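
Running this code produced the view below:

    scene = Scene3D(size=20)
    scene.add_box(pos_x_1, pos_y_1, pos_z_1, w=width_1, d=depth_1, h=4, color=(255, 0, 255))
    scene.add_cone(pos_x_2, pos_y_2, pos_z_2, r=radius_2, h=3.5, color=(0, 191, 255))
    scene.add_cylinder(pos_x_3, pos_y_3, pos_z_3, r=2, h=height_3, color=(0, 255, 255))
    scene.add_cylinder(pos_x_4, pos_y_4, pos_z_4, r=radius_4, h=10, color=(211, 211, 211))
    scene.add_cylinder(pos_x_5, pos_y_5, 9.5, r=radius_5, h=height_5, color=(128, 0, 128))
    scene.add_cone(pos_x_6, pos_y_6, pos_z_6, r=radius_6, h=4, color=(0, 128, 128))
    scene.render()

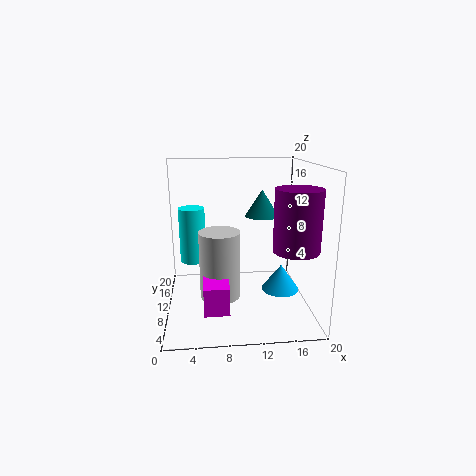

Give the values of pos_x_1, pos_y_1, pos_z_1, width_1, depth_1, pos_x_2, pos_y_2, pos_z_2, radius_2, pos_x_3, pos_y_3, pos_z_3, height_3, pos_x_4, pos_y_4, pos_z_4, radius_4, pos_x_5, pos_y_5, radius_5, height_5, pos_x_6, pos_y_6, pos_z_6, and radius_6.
pos_x_1 = 5
pos_y_1 = 5.5
pos_z_1 = 0.5
width_1 = 3.5
depth_1 = 6
pos_x_2 = 15.5
pos_y_2 = 7
pos_z_2 = 3.5
radius_2 = 2.5
pos_x_3 = 3.5
pos_y_3 = 16
pos_z_3 = 4.5
height_3 = 8.5
pos_x_4 = 7.5
pos_y_4 = 11.5
pos_z_4 = 0.5
radius_4 = 3
pos_x_5 = 17
pos_y_5 = 5.5
radius_5 = 3
height_5 = 8
pos_x_6 = 14
pos_y_6 = 14
pos_z_6 = 12
radius_6 = 2.5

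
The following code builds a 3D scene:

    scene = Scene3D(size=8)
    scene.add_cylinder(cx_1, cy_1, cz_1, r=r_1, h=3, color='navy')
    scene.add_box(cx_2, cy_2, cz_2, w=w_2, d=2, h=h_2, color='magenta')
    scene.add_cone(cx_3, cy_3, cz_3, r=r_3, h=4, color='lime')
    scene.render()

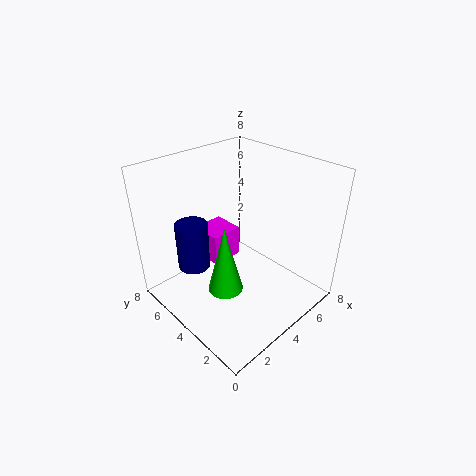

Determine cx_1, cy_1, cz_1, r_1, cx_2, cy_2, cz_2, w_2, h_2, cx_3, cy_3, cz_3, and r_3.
cx_1 = 3; cy_1 = 7; cz_1 = 1; r_1 = 1; cx_2 = 4; cy_2 = 6; cz_2 = 1; w_2 = 2; h_2 = 2; cx_3 = 3; cy_3 = 4; cz_3 = 1; r_3 = 1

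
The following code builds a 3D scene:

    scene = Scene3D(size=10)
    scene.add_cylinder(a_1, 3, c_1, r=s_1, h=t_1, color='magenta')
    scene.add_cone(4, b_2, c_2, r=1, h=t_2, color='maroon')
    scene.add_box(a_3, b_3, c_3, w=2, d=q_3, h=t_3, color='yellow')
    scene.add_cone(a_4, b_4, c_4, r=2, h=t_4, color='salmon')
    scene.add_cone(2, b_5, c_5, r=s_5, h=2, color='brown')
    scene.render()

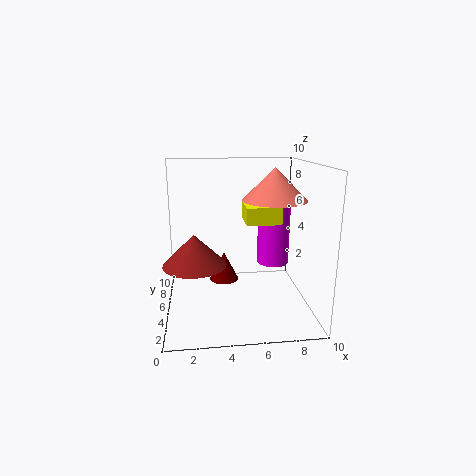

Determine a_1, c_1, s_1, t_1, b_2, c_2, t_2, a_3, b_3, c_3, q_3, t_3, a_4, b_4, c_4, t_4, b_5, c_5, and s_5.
a_1 = 7, c_1 = 4, s_1 = 1, t_1 = 4, b_2 = 5, c_2 = 2, t_2 = 2, a_3 = 5, b_3 = 1, c_3 = 7, q_3 = 2, t_3 = 1, a_4 = 7, b_4 = 3, c_4 = 8, t_4 = 2, b_5 = 3, c_5 = 4, s_5 = 2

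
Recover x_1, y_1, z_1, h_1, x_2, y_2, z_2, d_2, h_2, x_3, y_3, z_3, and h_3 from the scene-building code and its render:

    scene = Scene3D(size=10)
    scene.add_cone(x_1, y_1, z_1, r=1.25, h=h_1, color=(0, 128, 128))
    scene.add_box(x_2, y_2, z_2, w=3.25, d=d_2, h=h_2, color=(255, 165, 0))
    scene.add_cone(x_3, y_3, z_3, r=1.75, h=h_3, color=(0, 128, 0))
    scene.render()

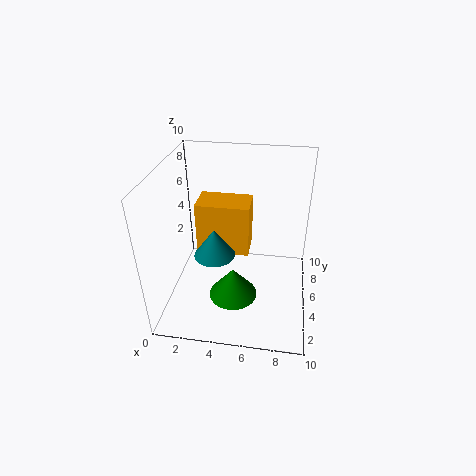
x_1 = 4
y_1 = 2.25
z_1 = 5.5
h_1 = 1.75
x_2 = 2.75
y_2 = 2.75
z_2 = 5.25
d_2 = 2
h_2 = 3.25
x_3 = 4.75
y_3 = 4.25
z_3 = 0.5
h_3 = 2.25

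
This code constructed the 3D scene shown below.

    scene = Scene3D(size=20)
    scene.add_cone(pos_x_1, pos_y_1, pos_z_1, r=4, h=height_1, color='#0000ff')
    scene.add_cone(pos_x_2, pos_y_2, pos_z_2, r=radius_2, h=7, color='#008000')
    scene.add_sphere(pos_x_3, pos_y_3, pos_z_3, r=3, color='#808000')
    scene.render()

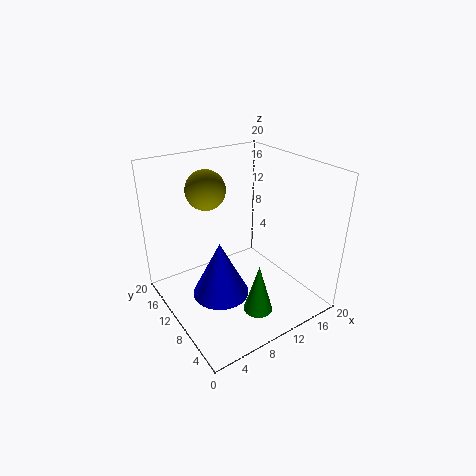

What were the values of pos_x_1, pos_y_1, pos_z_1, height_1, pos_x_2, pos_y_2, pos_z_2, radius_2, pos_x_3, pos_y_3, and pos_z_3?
pos_x_1 = 7
pos_y_1 = 10
pos_z_1 = 2
height_1 = 8
pos_x_2 = 10
pos_y_2 = 5
pos_z_2 = 1
radius_2 = 2
pos_x_3 = 9
pos_y_3 = 17
pos_z_3 = 15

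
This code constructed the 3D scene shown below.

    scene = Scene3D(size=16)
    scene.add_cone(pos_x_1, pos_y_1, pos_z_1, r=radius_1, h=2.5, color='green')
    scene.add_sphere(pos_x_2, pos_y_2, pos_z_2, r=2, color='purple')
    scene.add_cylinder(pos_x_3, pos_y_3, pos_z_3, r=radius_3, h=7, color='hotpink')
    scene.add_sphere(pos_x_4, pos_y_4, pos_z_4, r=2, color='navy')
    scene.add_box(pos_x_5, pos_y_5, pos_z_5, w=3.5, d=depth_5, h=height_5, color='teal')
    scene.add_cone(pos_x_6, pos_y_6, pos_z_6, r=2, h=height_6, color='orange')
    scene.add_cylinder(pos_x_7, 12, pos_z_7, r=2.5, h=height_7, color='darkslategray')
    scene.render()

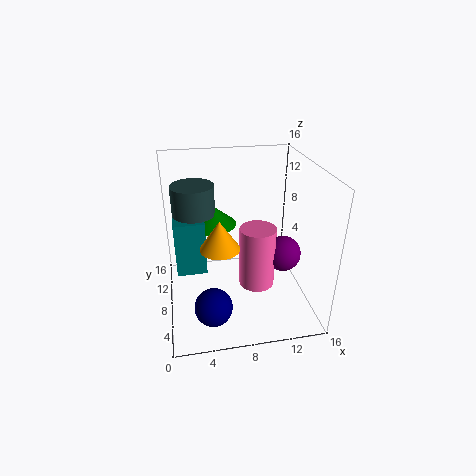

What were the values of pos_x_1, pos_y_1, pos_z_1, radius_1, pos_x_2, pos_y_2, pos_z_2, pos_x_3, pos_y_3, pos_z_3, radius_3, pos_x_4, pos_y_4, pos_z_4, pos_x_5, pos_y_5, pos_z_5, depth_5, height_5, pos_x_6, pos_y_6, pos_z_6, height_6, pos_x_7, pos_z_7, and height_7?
pos_x_1 = 5.5
pos_y_1 = 12
pos_z_1 = 8
radius_1 = 3
pos_x_2 = 13
pos_y_2 = 7
pos_z_2 = 6
pos_x_3 = 10
pos_y_3 = 7
pos_z_3 = 2.5
radius_3 = 2
pos_x_4 = 4.5
pos_y_4 = 3.5
pos_z_4 = 2.5
pos_x_5 = 1
pos_y_5 = 9
pos_z_5 = 3
depth_5 = 5
height_5 = 6.5
pos_x_6 = 5.5
pos_y_6 = 4.5
pos_z_6 = 9
height_6 = 3
pos_x_7 = 3.5
pos_z_7 = 9.5
height_7 = 3.5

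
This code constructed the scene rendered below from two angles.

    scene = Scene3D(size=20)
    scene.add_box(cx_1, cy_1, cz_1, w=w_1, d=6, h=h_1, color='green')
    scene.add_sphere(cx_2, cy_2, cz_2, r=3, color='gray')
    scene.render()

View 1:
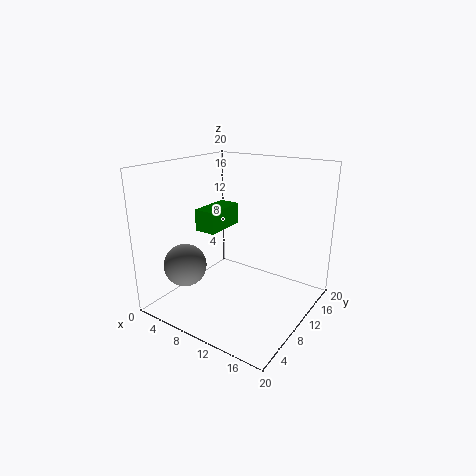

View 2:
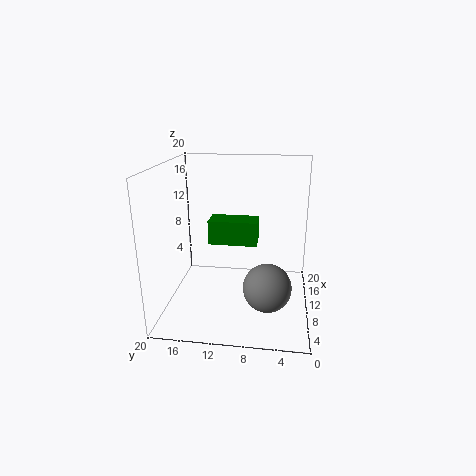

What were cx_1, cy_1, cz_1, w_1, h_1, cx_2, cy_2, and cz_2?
cx_1 = 5; cy_1 = 7; cz_1 = 11; w_1 = 3; h_1 = 3; cx_2 = 4; cy_2 = 5.5; cz_2 = 6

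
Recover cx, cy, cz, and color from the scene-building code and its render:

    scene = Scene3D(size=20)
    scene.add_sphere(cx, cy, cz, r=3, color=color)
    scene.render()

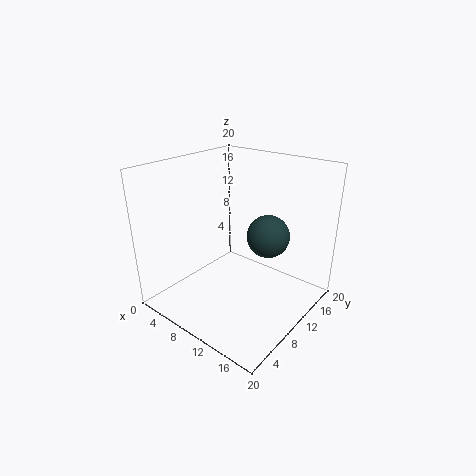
cx = 13, cy = 13, cz = 10, color = 'darkslategray'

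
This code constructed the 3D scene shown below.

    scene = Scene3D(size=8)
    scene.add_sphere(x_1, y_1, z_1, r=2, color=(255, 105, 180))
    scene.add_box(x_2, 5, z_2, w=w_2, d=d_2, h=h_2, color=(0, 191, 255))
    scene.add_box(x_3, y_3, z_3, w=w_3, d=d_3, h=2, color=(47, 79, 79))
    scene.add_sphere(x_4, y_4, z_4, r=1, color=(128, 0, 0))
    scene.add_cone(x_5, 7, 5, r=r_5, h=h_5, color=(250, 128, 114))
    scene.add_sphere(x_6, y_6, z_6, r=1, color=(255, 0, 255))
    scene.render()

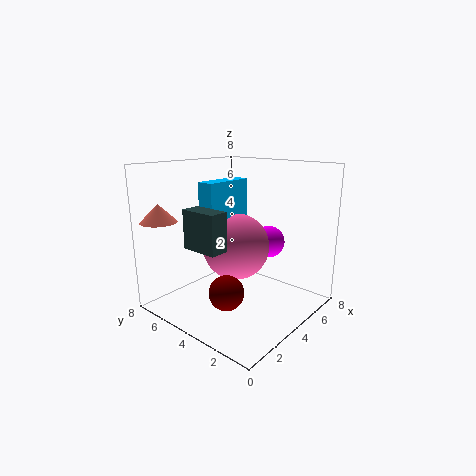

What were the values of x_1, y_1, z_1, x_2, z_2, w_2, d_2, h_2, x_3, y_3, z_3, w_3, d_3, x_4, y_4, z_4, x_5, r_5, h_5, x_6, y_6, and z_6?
x_1 = 5, y_1 = 5, z_1 = 3, x_2 = 3, z_2 = 4, w_2 = 3, d_2 = 1, h_2 = 3, x_3 = 1, y_3 = 3, z_3 = 4, w_3 = 1, d_3 = 2, x_4 = 3, y_4 = 4, z_4 = 1, x_5 = 1, r_5 = 1, h_5 = 1, x_6 = 7, y_6 = 4, z_6 = 3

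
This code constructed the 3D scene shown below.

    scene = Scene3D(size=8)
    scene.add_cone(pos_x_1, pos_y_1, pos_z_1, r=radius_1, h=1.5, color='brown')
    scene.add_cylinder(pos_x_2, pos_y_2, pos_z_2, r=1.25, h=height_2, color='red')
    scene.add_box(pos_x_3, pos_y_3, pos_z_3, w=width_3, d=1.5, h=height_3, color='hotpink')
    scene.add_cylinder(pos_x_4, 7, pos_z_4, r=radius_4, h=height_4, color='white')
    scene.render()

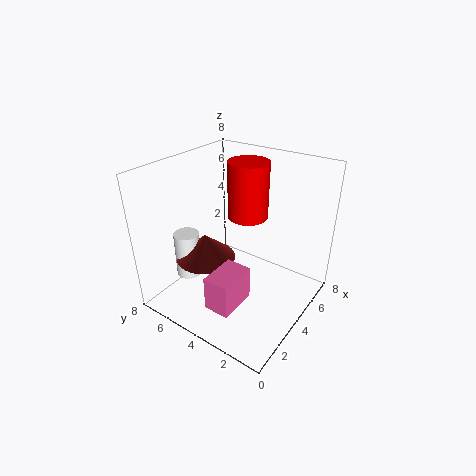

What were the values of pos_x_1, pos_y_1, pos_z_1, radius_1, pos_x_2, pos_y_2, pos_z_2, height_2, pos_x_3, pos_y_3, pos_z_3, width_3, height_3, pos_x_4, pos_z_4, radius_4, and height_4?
pos_x_1 = 3.5
pos_y_1 = 6
pos_z_1 = 2.25
radius_1 = 1.75
pos_x_2 = 6.5
pos_y_2 = 5
pos_z_2 = 4
height_2 = 3.5
pos_x_3 = 1.5
pos_y_3 = 3
pos_z_3 = 0.5
width_3 = 2.25
height_3 = 2
pos_x_4 = 3
pos_z_4 = 1
radius_4 = 0.75
height_4 = 2.75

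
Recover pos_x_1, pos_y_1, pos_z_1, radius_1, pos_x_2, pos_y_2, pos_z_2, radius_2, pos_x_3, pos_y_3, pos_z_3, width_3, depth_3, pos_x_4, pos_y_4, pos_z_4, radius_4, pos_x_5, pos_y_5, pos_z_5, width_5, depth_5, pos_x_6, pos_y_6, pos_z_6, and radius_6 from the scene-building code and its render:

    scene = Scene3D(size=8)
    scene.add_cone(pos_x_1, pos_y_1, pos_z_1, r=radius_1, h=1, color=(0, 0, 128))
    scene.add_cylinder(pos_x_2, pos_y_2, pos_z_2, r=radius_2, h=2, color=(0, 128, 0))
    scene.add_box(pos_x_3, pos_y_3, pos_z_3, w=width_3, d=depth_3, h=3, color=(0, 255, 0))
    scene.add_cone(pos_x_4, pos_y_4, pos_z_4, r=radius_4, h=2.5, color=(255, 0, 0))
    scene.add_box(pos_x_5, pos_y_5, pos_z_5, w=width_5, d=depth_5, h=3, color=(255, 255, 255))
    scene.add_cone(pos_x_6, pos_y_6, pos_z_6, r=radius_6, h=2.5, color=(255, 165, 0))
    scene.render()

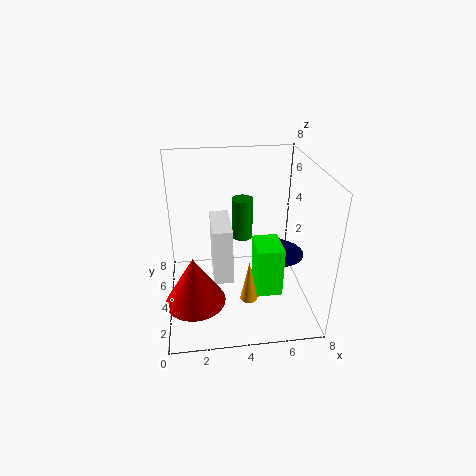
pos_x_1 = 6.5, pos_y_1 = 4.5, pos_z_1 = 2.5, radius_1 = 1.5, pos_x_2 = 4, pos_y_2 = 2.5, pos_z_2 = 5, radius_2 = 0.5, pos_x_3 = 5, pos_y_3 = 3, pos_z_3 = 0.5, width_3 = 1.5, depth_3 = 2, pos_x_4 = 1.5, pos_y_4 = 1.5, pos_z_4 = 2, radius_4 = 1.5, pos_x_5 = 2.5, pos_y_5 = 2, pos_z_5 = 2.5, width_5 = 1, depth_5 = 2.5, pos_x_6 = 4.5, pos_y_6 = 3, pos_z_6 = 0.5, radius_6 = 0.5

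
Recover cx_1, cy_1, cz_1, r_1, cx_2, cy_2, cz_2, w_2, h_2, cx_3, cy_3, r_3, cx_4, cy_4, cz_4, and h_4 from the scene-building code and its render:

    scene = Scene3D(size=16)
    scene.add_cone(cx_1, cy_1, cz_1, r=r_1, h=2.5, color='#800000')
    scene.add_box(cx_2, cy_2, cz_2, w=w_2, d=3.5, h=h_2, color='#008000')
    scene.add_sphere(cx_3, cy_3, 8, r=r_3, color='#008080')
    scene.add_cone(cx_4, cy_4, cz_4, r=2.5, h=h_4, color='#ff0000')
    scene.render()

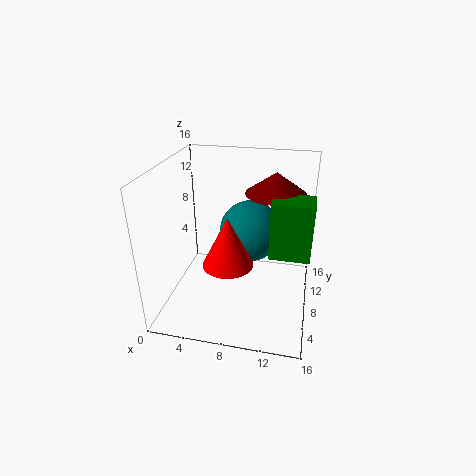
cx_1 = 11.5; cy_1 = 12; cz_1 = 12; r_1 = 3.5; cx_2 = 11.5; cy_2 = 7.5; cz_2 = 6; w_2 = 4.5; h_2 = 6.5; cx_3 = 9; cy_3 = 10; r_3 = 3.5; cx_4 = 8; cy_4 = 3.5; cz_4 = 7.5; h_4 = 5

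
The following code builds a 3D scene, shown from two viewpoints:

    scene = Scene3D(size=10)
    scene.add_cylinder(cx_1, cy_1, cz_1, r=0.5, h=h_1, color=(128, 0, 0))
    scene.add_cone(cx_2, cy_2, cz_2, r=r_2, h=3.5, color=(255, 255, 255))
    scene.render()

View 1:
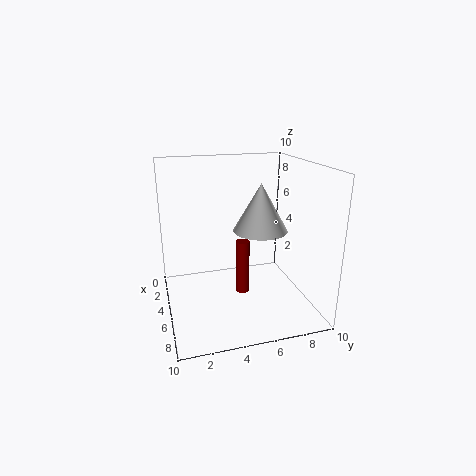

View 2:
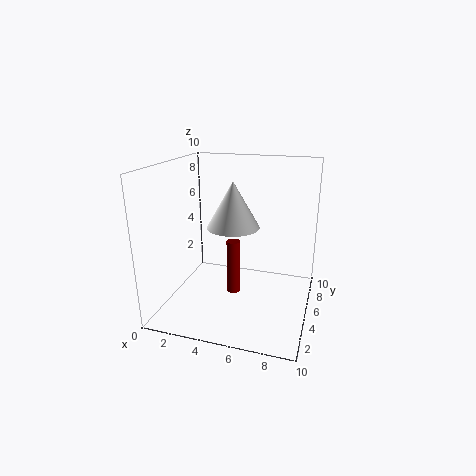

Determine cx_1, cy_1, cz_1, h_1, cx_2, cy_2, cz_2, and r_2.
cx_1 = 4.5; cy_1 = 5.5; cz_1 = 0.5; h_1 = 4; cx_2 = 4; cy_2 = 7; cz_2 = 5; r_2 = 2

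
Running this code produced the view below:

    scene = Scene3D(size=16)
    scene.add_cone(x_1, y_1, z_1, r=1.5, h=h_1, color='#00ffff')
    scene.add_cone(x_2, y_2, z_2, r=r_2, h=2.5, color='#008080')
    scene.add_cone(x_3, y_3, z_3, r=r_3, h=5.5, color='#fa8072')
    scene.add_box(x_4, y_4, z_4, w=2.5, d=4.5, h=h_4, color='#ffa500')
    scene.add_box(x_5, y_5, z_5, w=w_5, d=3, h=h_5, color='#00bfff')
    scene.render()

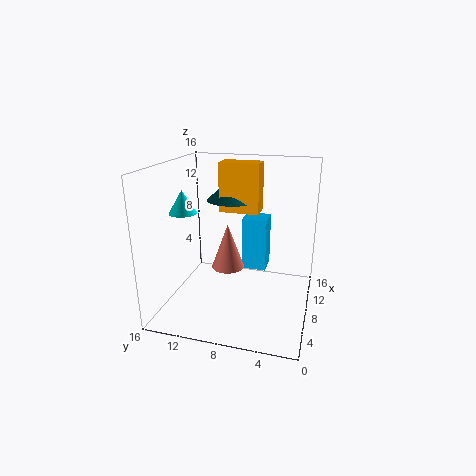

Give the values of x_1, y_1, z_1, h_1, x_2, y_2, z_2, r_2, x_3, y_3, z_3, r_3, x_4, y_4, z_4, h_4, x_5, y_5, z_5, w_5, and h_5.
x_1 = 6
y_1 = 13.5
z_1 = 11
h_1 = 2.5
x_2 = 11
y_2 = 9.5
z_2 = 11.5
r_2 = 3
x_3 = 10.5
y_3 = 10
z_3 = 3
r_3 = 2
x_4 = 9
y_4 = 6
z_4 = 10.5
h_4 = 5.5
x_5 = 11.5
y_5 = 5.5
z_5 = 2.5
w_5 = 3
h_5 = 6.5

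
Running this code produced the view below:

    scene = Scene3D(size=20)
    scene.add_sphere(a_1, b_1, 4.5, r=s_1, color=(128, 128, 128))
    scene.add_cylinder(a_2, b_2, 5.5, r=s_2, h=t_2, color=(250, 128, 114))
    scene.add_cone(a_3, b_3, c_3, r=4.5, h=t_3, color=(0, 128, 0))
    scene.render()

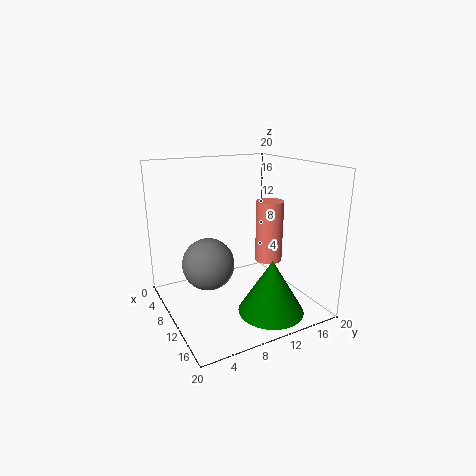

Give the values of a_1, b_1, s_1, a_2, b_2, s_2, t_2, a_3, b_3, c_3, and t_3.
a_1 = 5, b_1 = 7.5, s_1 = 4, a_2 = 9.5, b_2 = 15.5, s_2 = 2, t_2 = 9, a_3 = 15, b_3 = 12.5, c_3 = 0.5, t_3 = 7.5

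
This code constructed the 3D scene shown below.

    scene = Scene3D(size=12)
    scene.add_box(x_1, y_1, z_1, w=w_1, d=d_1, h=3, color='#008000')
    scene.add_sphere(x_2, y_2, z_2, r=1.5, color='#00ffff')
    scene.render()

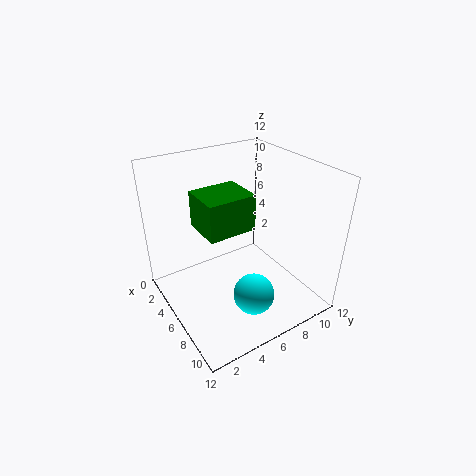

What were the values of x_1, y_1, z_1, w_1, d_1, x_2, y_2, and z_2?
x_1 = 3.5, y_1 = 3, z_1 = 7, w_1 = 3.5, d_1 = 4, x_2 = 10.5, y_2 = 4.5, z_2 = 4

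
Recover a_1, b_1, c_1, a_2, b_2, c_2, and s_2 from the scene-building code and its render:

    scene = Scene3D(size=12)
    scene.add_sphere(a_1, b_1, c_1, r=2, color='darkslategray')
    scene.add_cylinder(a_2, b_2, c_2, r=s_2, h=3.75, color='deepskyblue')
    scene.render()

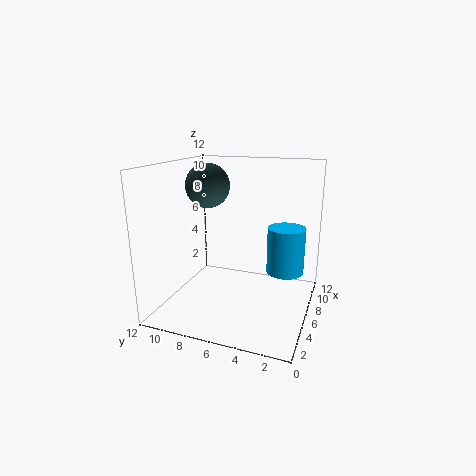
a_1 = 8.25; b_1 = 9.75; c_1 = 9.75; a_2 = 6.25; b_2 = 2; c_2 = 3.5; s_2 = 1.5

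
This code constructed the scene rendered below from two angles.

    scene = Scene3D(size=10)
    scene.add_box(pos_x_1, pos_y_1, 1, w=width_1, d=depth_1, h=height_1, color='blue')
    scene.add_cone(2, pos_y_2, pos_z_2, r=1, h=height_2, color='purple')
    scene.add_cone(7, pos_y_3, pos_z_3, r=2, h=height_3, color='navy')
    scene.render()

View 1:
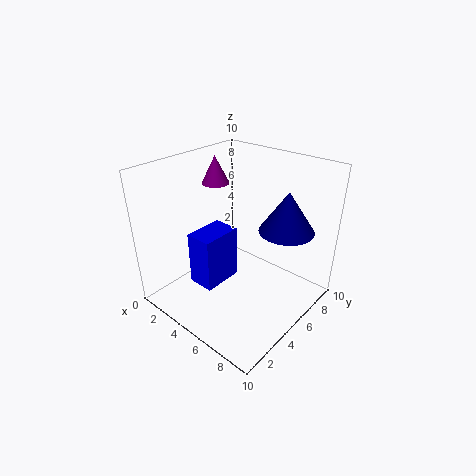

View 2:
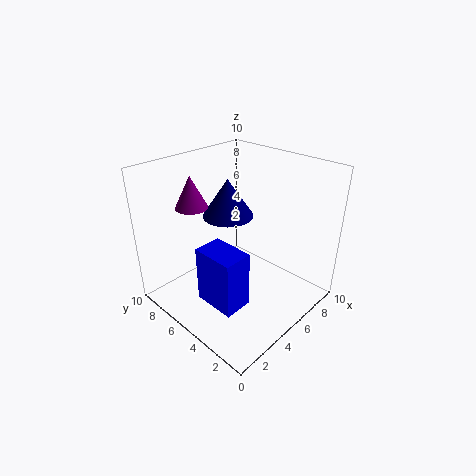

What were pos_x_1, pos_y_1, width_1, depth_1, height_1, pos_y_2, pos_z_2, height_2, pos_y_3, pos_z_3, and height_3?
pos_x_1 = 2; pos_y_1 = 3; width_1 = 2; depth_1 = 3; height_1 = 4; pos_y_2 = 6; pos_z_2 = 8; height_2 = 2; pos_y_3 = 8; pos_z_3 = 5; height_3 = 3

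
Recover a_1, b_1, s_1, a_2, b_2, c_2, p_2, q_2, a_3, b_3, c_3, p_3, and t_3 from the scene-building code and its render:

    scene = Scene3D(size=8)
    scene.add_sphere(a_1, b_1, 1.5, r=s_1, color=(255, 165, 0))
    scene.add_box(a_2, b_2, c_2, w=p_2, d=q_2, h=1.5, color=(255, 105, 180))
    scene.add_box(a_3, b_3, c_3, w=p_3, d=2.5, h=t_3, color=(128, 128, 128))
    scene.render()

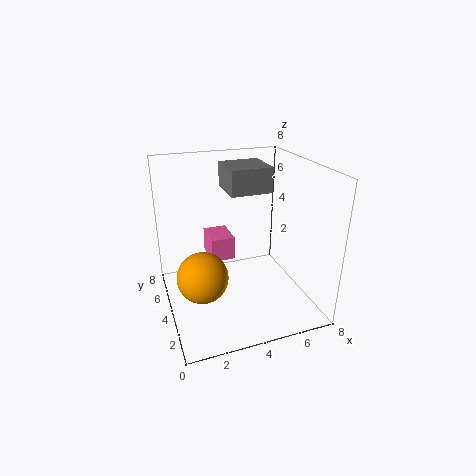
a_1 = 2, b_1 = 4.5, s_1 = 1.5, a_2 = 3, b_2 = 6, c_2 = 1.5, p_2 = 1.5, q_2 = 2, a_3 = 4, b_3 = 5, c_3 = 6, p_3 = 2.5, t_3 = 1.5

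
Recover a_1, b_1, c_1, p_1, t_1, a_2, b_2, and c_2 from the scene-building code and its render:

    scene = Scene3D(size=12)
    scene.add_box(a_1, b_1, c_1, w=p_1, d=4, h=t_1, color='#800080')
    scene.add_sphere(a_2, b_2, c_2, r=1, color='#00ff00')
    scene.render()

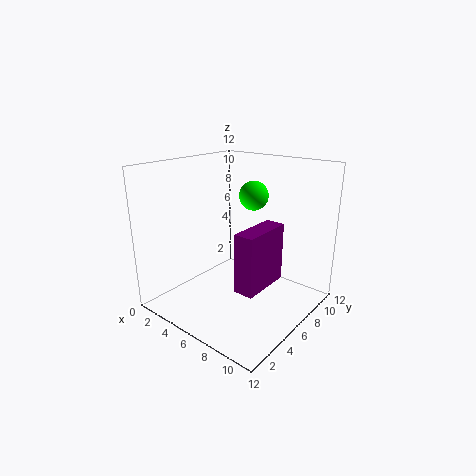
a_1 = 8.5, b_1 = 2.5, c_1 = 3.5, p_1 = 1.5, t_1 = 4.5, a_2 = 9, b_2 = 4, c_2 = 10.5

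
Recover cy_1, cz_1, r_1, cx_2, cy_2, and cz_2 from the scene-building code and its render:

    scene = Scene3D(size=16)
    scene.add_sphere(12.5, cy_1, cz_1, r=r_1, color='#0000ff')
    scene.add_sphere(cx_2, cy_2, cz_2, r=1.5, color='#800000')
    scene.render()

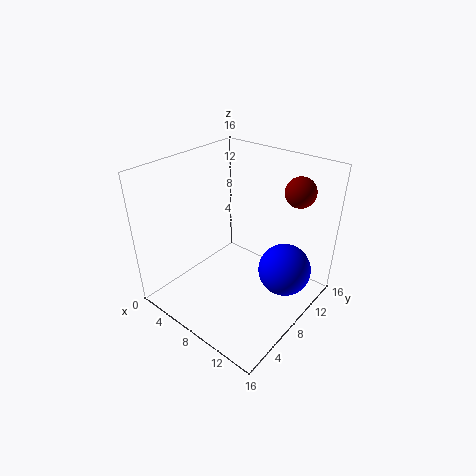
cy_1 = 11; cz_1 = 4; r_1 = 3; cx_2 = 14; cy_2 = 10; cz_2 = 14.5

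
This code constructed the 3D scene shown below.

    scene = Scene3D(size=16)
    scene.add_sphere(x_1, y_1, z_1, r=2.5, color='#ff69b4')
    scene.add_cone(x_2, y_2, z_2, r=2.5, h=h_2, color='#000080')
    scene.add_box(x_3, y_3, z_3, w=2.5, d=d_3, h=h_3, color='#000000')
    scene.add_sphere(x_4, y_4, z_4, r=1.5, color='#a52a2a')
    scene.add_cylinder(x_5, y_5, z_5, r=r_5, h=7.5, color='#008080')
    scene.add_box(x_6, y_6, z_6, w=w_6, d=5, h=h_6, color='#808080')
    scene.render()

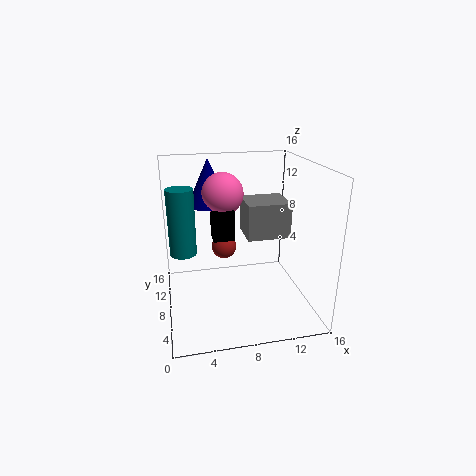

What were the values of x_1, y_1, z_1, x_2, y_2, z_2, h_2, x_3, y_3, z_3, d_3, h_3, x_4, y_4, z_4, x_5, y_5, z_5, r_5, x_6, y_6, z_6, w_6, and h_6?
x_1 = 7
y_1 = 12
z_1 = 12
x_2 = 5.5
y_2 = 13
z_2 = 10.5
h_2 = 5.5
x_3 = 5.5
y_3 = 9.5
z_3 = 7
d_3 = 2.5
h_3 = 3.5
x_4 = 7
y_4 = 11.5
z_4 = 5.5
x_5 = 2
y_5 = 9.5
z_5 = 6
r_5 = 1.5
x_6 = 10
y_6 = 11
z_6 = 6
w_6 = 5.5
h_6 = 4.5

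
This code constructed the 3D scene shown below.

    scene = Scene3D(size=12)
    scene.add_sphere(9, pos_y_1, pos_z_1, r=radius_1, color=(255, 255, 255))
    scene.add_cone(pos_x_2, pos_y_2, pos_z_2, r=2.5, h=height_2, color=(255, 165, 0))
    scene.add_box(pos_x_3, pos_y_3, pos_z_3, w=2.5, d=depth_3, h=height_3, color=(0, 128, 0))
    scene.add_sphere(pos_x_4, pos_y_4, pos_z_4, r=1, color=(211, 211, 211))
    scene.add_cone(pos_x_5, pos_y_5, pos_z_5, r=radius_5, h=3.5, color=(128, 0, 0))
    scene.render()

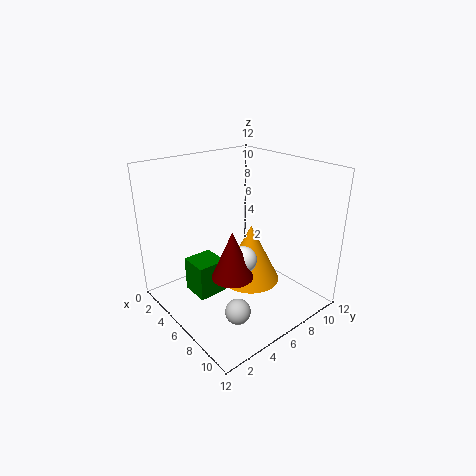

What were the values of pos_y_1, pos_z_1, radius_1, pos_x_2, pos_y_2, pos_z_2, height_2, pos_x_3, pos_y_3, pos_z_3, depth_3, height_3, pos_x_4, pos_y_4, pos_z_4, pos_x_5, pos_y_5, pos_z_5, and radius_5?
pos_y_1 = 4, pos_z_1 = 6, radius_1 = 1, pos_x_2 = 6.5, pos_y_2 = 7, pos_z_2 = 2, height_2 = 5, pos_x_3 = 3, pos_y_3 = 2.5, pos_z_3 = 1, depth_3 = 2.5, height_3 = 3, pos_x_4 = 9, pos_y_4 = 3.5, pos_z_4 = 1.5, pos_x_5 = 9, pos_y_5 = 3, pos_z_5 = 5, radius_5 = 1.5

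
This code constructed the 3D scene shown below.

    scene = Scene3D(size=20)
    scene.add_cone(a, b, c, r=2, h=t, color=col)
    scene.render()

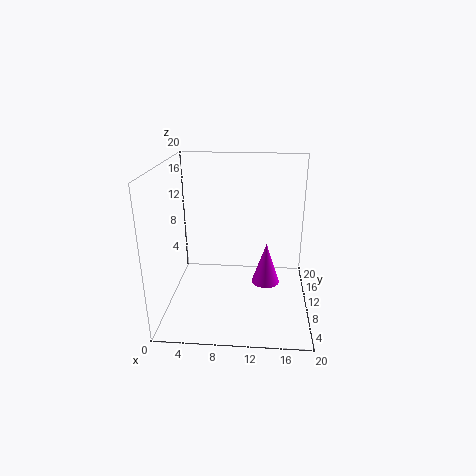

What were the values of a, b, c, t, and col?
a = 14, b = 10.5, c = 3, t = 6, col = 'magenta'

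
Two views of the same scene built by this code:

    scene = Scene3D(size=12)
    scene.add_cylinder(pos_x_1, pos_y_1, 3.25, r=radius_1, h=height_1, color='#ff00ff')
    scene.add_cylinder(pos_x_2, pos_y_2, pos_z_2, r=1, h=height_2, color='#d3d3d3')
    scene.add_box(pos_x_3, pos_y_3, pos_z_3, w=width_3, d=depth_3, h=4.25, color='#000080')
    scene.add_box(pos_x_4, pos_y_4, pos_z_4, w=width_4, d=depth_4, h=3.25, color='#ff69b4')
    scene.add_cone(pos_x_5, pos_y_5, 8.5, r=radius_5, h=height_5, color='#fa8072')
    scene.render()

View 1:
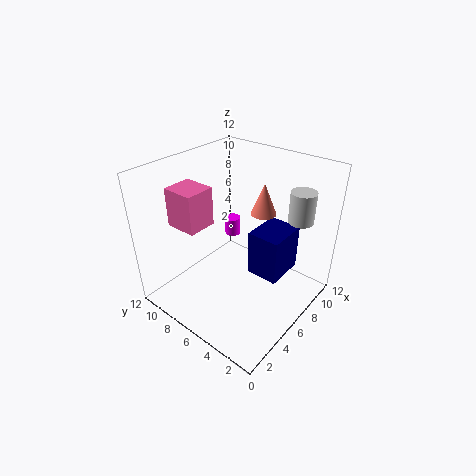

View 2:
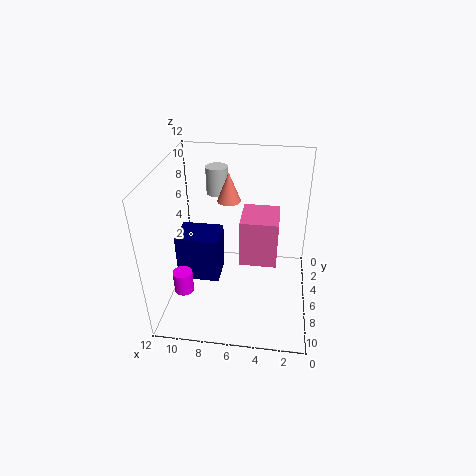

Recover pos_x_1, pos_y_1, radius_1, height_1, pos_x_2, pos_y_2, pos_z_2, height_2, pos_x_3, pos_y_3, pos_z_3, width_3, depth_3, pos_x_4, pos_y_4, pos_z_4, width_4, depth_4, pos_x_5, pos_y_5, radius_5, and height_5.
pos_x_1 = 9.75, pos_y_1 = 9.75, radius_1 = 0.75, height_1 = 1.75, pos_x_2 = 8.5, pos_y_2 = 1.75, pos_z_2 = 8, height_2 = 2.5, pos_x_3 = 7.75, pos_y_3 = 3.25, pos_z_3 = 1.25, width_3 = 3.75, depth_3 = 3, pos_x_4 = 2.75, pos_y_4 = 8, pos_z_4 = 7, width_4 = 2.5, depth_4 = 2.75, pos_x_5 = 7, pos_y_5 = 4.25, radius_5 = 1, height_5 = 2.5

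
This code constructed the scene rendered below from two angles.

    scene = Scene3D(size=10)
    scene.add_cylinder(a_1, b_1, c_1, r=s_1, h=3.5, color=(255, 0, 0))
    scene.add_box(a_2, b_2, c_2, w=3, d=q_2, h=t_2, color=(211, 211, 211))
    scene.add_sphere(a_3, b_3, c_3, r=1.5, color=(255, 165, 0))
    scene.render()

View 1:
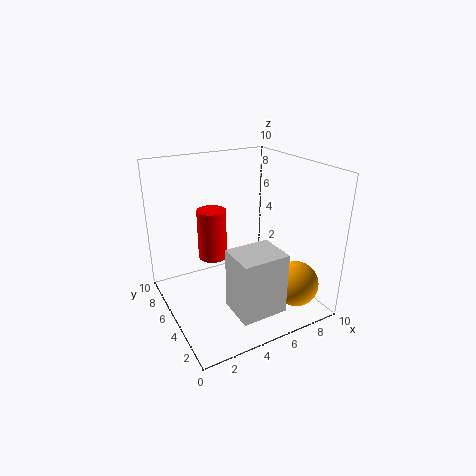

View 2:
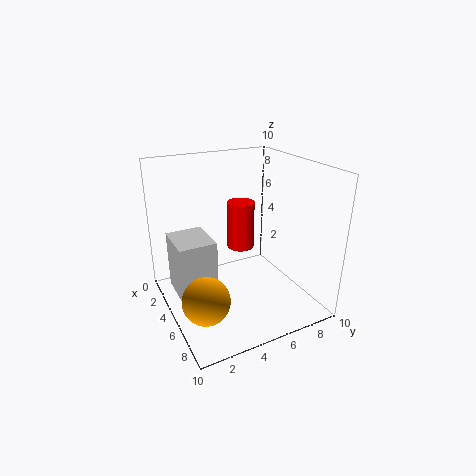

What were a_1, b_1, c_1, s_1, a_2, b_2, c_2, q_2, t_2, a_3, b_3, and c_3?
a_1 = 3.5
b_1 = 6
c_1 = 3.5
s_1 = 1
a_2 = 3
b_2 = 0.5
c_2 = 1.5
q_2 = 2.5
t_2 = 4
a_3 = 7.5
b_3 = 1.5
c_3 = 2.5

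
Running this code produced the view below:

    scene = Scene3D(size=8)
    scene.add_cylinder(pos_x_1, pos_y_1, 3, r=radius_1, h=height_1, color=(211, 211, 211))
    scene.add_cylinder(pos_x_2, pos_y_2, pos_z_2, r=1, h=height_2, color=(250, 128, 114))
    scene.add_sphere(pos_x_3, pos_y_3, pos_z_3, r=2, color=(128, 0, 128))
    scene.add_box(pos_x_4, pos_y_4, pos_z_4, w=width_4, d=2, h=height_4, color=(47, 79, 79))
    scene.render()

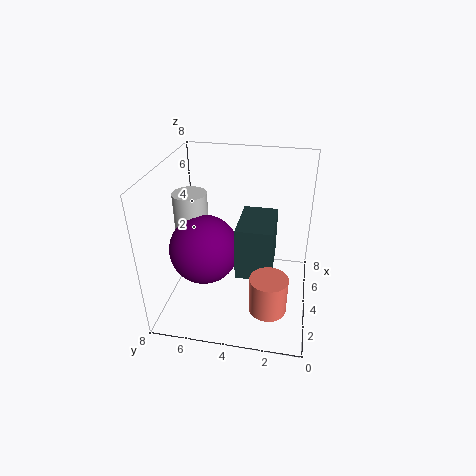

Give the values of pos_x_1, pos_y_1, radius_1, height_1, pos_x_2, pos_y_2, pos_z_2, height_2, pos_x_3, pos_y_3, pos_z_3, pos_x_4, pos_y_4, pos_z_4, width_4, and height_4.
pos_x_1 = 5; pos_y_1 = 7; radius_1 = 1; height_1 = 3; pos_x_2 = 2; pos_y_2 = 2; pos_z_2 = 1; height_2 = 2; pos_x_3 = 4; pos_y_3 = 6; pos_z_3 = 3; pos_x_4 = 3; pos_y_4 = 2; pos_z_4 = 2; width_4 = 3; height_4 = 3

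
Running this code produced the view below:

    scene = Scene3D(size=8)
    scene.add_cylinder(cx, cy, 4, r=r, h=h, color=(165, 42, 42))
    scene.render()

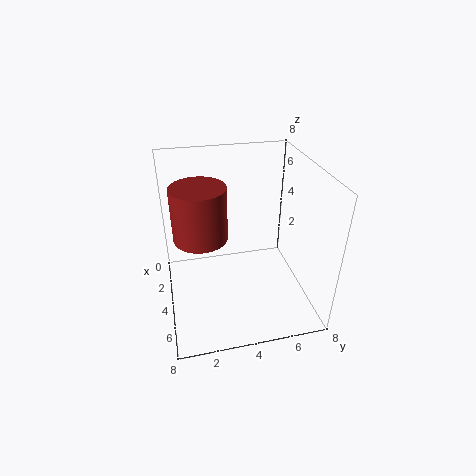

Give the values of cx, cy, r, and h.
cx = 3.5; cy = 2; r = 1.5; h = 3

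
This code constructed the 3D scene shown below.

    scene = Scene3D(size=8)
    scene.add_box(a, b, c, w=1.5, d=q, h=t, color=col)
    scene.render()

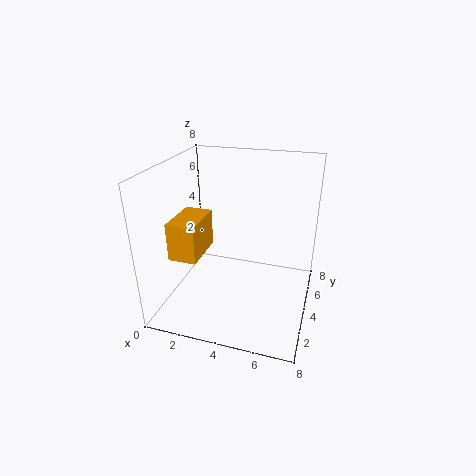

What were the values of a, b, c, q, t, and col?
a = 1, b = 1.5, c = 3.5, q = 2.5, t = 2, col = 'orange'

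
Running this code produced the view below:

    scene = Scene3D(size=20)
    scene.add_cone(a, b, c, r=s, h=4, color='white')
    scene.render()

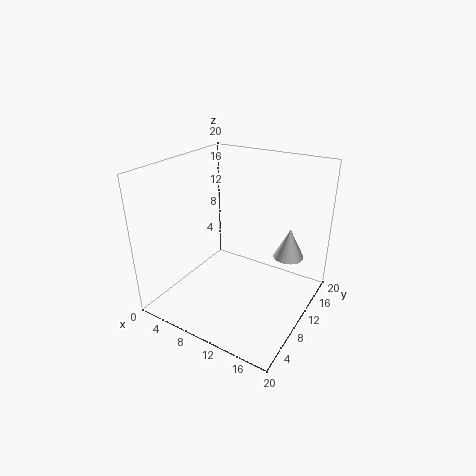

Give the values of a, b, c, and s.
a = 17
b = 11.5
c = 8.5
s = 2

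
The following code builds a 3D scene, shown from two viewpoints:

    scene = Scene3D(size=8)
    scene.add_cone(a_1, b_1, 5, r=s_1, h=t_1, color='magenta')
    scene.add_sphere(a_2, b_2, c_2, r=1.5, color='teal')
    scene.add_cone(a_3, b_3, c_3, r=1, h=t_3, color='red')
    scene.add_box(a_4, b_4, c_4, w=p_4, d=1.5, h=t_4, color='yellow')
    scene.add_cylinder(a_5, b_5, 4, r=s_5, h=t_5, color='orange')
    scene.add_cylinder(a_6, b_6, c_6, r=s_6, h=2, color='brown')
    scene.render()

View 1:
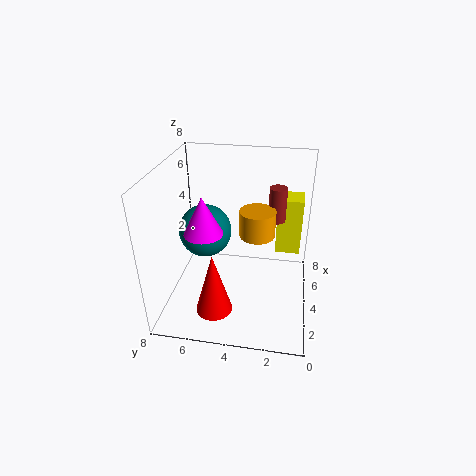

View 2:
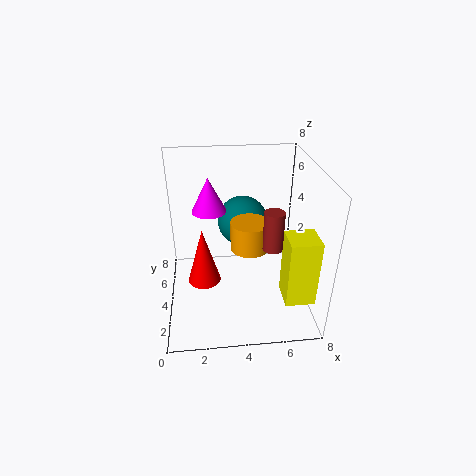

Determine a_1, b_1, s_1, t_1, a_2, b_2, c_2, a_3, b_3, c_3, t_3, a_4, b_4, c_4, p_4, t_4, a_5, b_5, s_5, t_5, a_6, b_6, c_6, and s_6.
a_1 = 2.5
b_1 = 5.5
s_1 = 1
t_1 = 2
a_2 = 4.5
b_2 = 6
c_2 = 4
a_3 = 2
b_3 = 5
c_3 = 0.5
t_3 = 3.5
a_4 = 6
b_4 = 0.5
c_4 = 2
p_4 = 1.5
t_4 = 3.5
a_5 = 4.5
b_5 = 3
s_5 = 1
t_5 = 1.5
a_6 = 5.5
b_6 = 2
c_6 = 4.5
s_6 = 0.5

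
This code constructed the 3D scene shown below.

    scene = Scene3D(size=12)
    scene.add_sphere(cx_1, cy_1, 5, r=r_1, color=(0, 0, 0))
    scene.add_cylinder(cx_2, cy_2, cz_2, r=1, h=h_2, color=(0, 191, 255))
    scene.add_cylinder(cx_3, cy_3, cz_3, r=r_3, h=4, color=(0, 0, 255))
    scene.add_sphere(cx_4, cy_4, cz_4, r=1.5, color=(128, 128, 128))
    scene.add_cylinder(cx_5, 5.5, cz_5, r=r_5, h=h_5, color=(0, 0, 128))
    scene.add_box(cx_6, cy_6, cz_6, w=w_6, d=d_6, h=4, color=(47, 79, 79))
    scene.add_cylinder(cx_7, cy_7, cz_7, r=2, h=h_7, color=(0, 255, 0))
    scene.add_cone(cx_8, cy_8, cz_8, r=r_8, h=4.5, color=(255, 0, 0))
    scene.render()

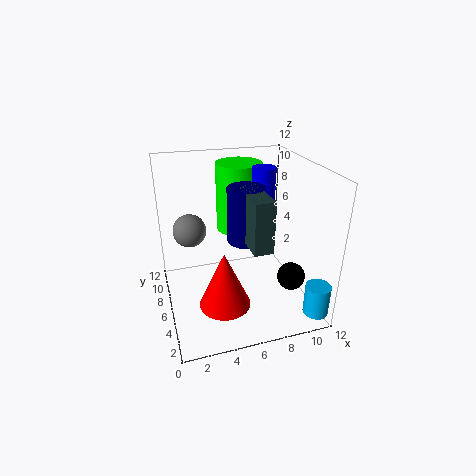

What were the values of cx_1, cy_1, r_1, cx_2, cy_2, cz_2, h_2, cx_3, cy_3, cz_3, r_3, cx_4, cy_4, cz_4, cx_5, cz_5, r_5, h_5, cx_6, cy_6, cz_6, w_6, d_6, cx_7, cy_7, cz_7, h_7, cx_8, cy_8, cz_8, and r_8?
cx_1 = 8.5, cy_1 = 1, r_1 = 1, cx_2 = 11, cy_2 = 1, cz_2 = 1, h_2 = 2.5, cx_3 = 8.5, cy_3 = 7, cz_3 = 7.5, r_3 = 1, cx_4 = 2.5, cy_4 = 9.5, cz_4 = 5.5, cx_5 = 6.5, cz_5 = 6, r_5 = 1.5, h_5 = 4.5, cx_6 = 6, cy_6 = 2, cz_6 = 6.5, w_6 = 1.5, d_6 = 4, cx_7 = 7, cy_7 = 9, cz_7 = 5.5, h_7 = 6, cx_8 = 4, cy_8 = 3, cz_8 = 2, r_8 = 2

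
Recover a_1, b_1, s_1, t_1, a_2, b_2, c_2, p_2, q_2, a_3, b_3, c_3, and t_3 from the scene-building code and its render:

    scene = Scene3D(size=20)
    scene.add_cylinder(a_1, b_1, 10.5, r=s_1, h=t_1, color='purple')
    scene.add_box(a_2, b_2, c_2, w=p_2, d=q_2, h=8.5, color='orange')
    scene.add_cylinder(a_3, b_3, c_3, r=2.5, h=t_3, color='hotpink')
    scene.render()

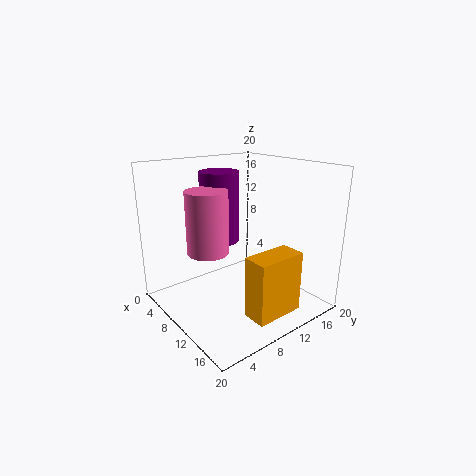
a_1 = 10, b_1 = 7, s_1 = 2.5, t_1 = 9, a_2 = 14, b_2 = 8, c_2 = 0.5, p_2 = 3.5, q_2 = 7, a_3 = 12.5, b_3 = 3.5, c_3 = 10.5, t_3 = 7.5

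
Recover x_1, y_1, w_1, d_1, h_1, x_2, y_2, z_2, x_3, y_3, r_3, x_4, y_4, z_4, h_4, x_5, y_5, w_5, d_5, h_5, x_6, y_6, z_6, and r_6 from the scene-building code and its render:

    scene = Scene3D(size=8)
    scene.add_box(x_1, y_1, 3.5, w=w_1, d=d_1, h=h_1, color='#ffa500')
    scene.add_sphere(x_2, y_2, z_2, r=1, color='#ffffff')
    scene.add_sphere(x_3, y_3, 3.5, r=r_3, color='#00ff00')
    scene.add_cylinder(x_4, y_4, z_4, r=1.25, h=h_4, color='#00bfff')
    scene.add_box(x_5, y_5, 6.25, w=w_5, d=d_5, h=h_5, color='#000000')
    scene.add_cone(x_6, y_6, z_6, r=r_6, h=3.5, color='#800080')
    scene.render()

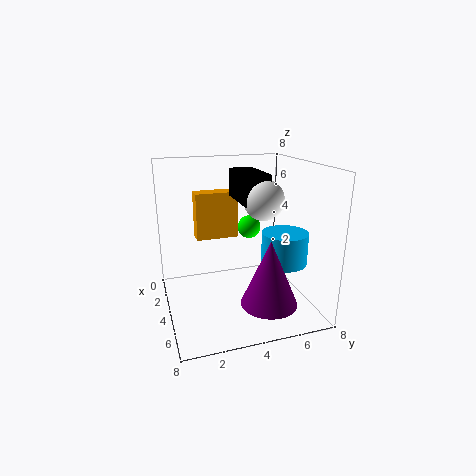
x_1 = 1.5; y_1 = 2; w_1 = 1; d_1 = 2.5; h_1 = 2.75; x_2 = 5.75; y_2 = 4.75; z_2 = 6.5; x_3 = 1; y_3 = 5.75; r_3 = 0.75; x_4 = 5.25; y_4 = 6.25; z_4 = 2.75; h_4 = 1.75; x_5 = 3.25; y_5 = 3.75; w_5 = 2.75; d_5 = 1.25; h_5 = 1.5; x_6 = 6.25; y_6 = 5; z_6 = 1; r_6 = 1.5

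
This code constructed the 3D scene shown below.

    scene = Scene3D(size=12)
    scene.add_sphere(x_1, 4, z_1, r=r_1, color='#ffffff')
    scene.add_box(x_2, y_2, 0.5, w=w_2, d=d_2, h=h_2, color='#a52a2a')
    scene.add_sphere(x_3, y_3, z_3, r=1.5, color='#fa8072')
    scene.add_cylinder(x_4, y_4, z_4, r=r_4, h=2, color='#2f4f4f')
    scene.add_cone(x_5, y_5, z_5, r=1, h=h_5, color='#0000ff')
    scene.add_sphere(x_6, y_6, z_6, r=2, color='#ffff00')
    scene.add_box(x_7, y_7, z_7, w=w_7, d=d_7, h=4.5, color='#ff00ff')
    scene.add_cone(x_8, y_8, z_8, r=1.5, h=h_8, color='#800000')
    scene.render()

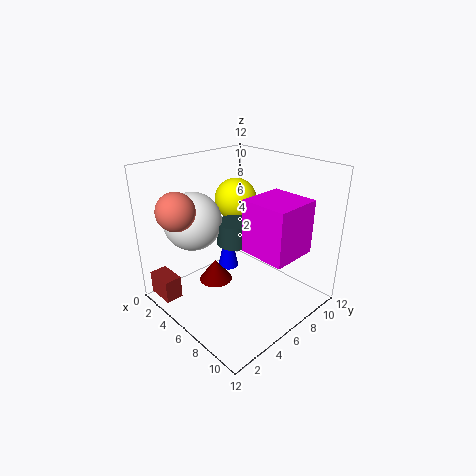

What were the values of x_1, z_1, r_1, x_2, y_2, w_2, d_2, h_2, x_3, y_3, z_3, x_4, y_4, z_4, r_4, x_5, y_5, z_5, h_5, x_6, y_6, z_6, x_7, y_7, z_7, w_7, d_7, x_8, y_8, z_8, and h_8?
x_1 = 2.5, z_1 = 7, r_1 = 2.5, x_2 = 0.5, y_2 = 0.5, w_2 = 2.5, d_2 = 1.5, h_2 = 2, x_3 = 4, y_3 = 1.5, z_3 = 9, x_4 = 5, y_4 = 6.5, z_4 = 5, r_4 = 1.5, x_5 = 2.5, y_5 = 8, z_5 = 1, h_5 = 4.5, x_6 = 2, y_6 = 9.5, z_6 = 7.5, x_7 = 6.5, y_7 = 6, z_7 = 5, w_7 = 4, d_7 = 4, x_8 = 3.5, y_8 = 5.5, z_8 = 1, h_8 = 2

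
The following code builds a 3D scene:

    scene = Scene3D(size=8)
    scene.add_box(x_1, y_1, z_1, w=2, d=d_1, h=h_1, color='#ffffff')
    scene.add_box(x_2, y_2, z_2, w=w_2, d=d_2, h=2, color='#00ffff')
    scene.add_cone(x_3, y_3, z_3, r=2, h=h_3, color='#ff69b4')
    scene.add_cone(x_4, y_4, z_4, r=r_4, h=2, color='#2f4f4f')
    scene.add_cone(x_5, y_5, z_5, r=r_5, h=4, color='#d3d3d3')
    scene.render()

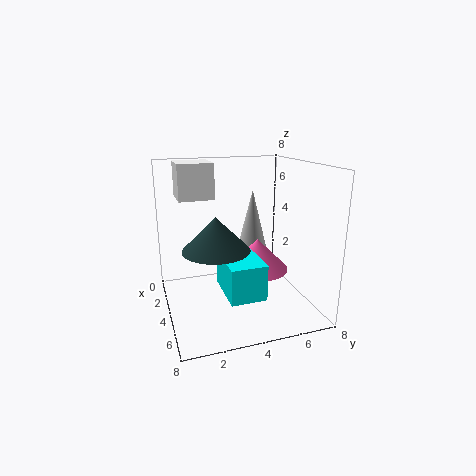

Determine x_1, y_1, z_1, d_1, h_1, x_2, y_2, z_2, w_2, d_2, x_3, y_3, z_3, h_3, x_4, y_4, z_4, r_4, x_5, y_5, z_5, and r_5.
x_1 = 1; y_1 = 1; z_1 = 6; d_1 = 2; h_1 = 2; x_2 = 3; y_2 = 3; z_2 = 1; w_2 = 3; d_2 = 2; x_3 = 2; y_3 = 6; z_3 = 1; h_3 = 2; x_4 = 3; y_4 = 3; z_4 = 3; r_4 = 2; x_5 = 1; y_5 = 6; z_5 = 2; r_5 = 1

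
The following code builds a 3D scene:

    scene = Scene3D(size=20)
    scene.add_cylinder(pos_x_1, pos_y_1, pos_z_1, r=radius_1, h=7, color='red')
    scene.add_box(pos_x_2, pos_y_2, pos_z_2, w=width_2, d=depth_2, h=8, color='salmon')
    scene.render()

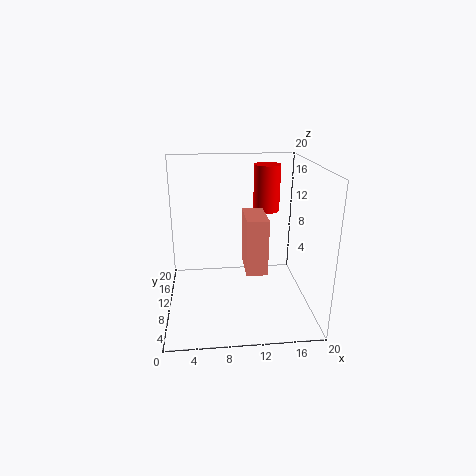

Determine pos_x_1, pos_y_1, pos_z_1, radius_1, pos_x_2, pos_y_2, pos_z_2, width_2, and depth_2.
pos_x_1 = 15; pos_y_1 = 16; pos_z_1 = 12; radius_1 = 2; pos_x_2 = 11; pos_y_2 = 8; pos_z_2 = 5; width_2 = 3; depth_2 = 6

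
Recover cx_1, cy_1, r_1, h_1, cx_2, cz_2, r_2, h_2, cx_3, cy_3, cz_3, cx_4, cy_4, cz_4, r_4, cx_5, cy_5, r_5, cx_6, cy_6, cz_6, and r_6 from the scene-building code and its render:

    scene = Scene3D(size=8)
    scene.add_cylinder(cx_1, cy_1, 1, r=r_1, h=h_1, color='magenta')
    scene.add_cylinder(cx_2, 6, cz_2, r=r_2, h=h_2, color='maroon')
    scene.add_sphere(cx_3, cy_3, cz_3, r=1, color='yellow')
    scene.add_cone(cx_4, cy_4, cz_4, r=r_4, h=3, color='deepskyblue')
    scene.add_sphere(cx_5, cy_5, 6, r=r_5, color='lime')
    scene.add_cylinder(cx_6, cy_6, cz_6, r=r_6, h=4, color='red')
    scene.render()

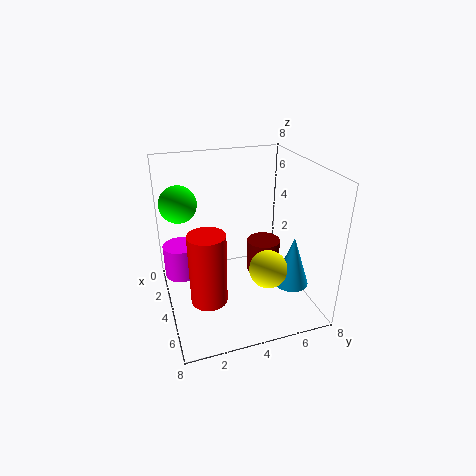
cx_1 = 2, cy_1 = 1, r_1 = 1, h_1 = 2, cx_2 = 3, cz_2 = 1, r_2 = 1, h_2 = 2, cx_3 = 6, cy_3 = 5, cz_3 = 3, cx_4 = 5, cy_4 = 7, cz_4 = 1, r_4 = 1, cx_5 = 3, cy_5 = 1, r_5 = 1, cx_6 = 5, cy_6 = 2, cz_6 = 1, r_6 = 1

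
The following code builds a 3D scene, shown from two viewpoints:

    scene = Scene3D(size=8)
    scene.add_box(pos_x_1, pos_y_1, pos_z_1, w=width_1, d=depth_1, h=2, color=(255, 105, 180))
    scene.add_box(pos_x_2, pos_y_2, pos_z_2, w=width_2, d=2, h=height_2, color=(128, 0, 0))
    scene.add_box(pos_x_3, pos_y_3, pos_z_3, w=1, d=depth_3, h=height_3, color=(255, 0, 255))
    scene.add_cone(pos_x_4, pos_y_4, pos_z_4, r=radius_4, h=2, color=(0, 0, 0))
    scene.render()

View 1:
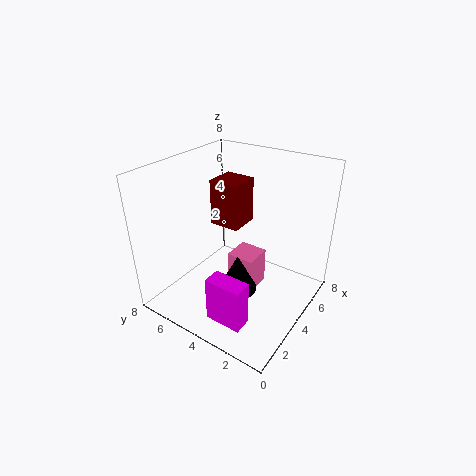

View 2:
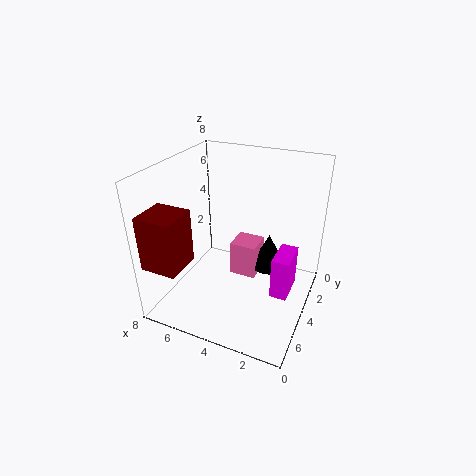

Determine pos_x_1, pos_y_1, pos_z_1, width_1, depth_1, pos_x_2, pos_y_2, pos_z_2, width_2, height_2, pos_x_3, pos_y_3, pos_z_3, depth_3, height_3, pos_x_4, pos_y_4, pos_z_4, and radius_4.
pos_x_1 = 3, pos_y_1 = 2.5, pos_z_1 = 1.5, width_1 = 1.5, depth_1 = 1.5, pos_x_2 = 6, pos_y_2 = 5.5, pos_z_2 = 3, width_2 = 2, height_2 = 3, pos_x_3 = 1, pos_y_3 = 2, pos_z_3 = 0.5, depth_3 = 2, height_3 = 2.5, pos_x_4 = 2.5, pos_y_4 = 3, pos_z_4 = 2, radius_4 = 1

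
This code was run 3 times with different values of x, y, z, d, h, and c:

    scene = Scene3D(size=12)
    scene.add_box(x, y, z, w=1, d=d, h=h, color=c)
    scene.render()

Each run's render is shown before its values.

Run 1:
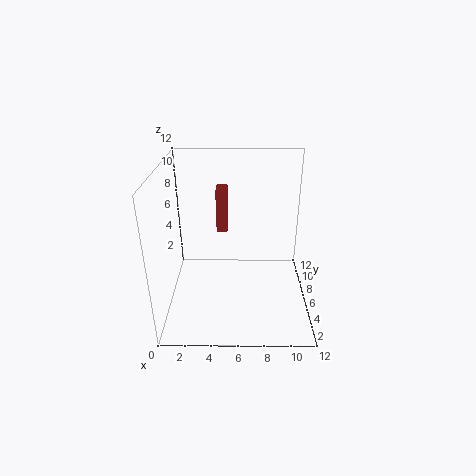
x = 4
y = 9
z = 5
d = 2
h = 4
c = 'brown'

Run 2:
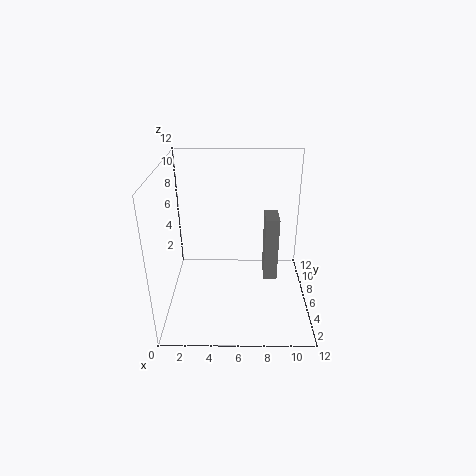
x = 8
y = 3
z = 4
d = 2
h = 5
c = 'gray'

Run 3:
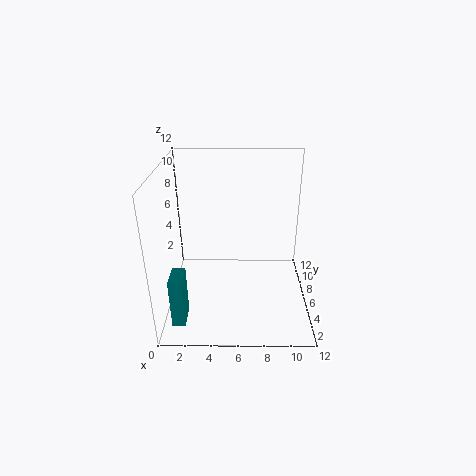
x = 1
y = 1
z = 1
d = 2
h = 4
c = 'teal'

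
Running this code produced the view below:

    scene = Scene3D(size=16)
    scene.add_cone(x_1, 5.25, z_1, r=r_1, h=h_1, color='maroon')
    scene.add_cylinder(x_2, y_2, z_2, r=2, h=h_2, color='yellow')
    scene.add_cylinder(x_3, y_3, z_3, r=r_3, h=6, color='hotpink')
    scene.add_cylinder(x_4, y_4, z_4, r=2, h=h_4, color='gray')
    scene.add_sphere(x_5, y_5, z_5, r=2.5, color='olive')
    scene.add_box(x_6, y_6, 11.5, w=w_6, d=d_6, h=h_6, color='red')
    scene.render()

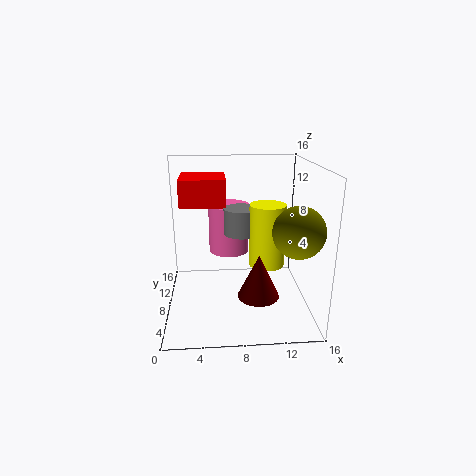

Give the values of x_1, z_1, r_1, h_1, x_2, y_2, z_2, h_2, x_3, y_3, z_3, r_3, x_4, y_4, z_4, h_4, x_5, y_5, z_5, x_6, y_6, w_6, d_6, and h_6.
x_1 = 10; z_1 = 2.25; r_1 = 2.25; h_1 = 4.75; x_2 = 11.25; y_2 = 8; z_2 = 4.75; h_2 = 7; x_3 = 7.25; y_3 = 13; z_3 = 4.5; r_3 = 2.5; x_4 = 8.5; y_4 = 9.5; z_4 = 8; h_4 = 3; x_5 = 13.25; y_5 = 2.5; z_5 = 10.5; x_6 = 1.75; y_6 = 7.75; w_6 = 5; d_6 = 5; h_6 = 3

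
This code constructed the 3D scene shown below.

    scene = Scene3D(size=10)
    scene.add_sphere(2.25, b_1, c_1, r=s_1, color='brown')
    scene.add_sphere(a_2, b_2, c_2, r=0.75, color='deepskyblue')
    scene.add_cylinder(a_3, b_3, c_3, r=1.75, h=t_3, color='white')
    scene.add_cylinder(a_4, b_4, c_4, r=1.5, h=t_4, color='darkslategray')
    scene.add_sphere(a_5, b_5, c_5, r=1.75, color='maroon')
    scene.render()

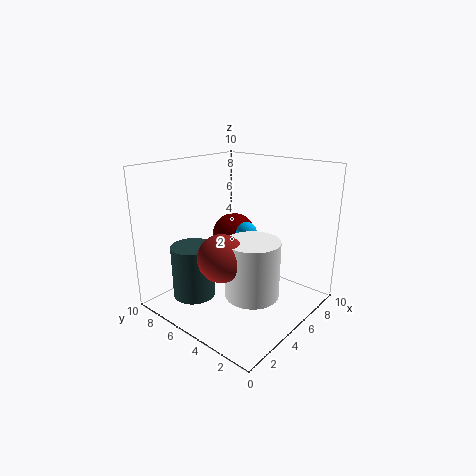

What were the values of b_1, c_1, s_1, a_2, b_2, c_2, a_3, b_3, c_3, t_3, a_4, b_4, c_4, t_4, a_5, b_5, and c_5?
b_1 = 4
c_1 = 4.75
s_1 = 1.5
a_2 = 6.25
b_2 = 5.25
c_2 = 5
a_3 = 3.75
b_3 = 2.75
c_3 = 2
t_3 = 3.75
a_4 = 2.75
b_4 = 7.25
c_4 = 0.75
t_4 = 3.75
a_5 = 7.75
b_5 = 7.75
c_5 = 3.75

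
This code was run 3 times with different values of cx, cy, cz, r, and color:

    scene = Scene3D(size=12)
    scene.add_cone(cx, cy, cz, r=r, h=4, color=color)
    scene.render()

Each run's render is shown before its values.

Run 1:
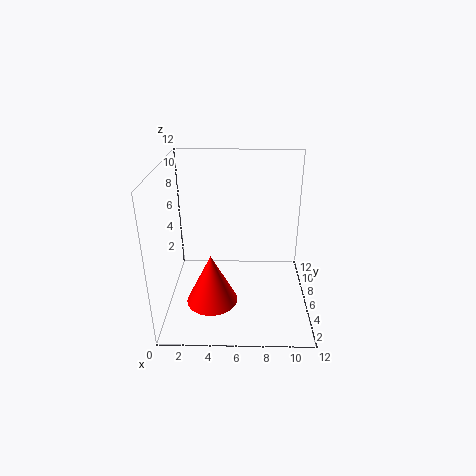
cx = 4; cy = 3; cz = 2; r = 2; color = 'red'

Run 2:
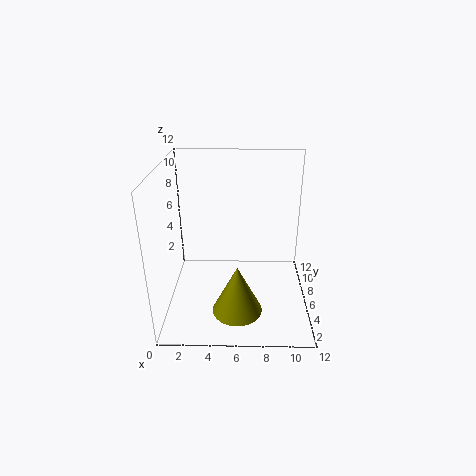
cx = 6; cy = 3; cz = 1; r = 2; color = 'olive'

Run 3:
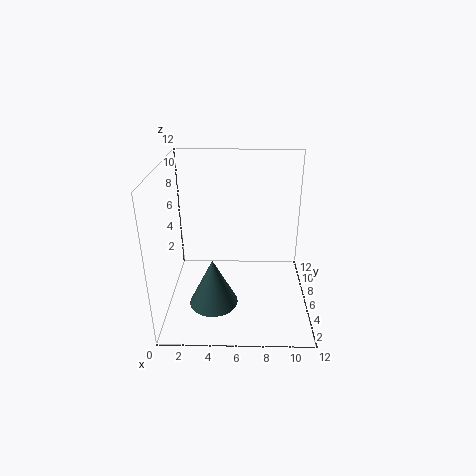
cx = 4; cy = 4; cz = 1; r = 2; color = 'darkslategray'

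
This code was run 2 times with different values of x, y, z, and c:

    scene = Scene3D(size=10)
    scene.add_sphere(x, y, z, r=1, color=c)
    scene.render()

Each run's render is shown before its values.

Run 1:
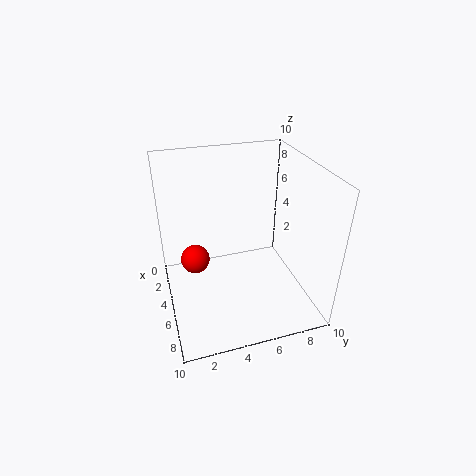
x = 4.5
y = 2
z = 3.5
c = 'red'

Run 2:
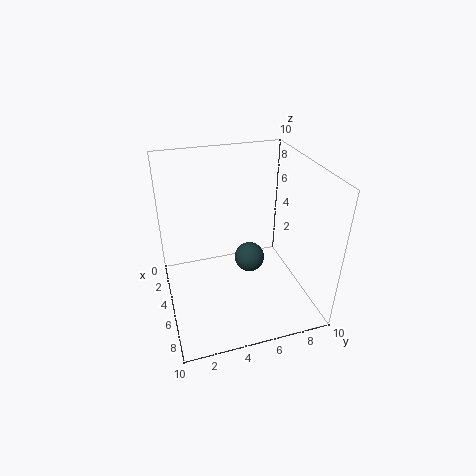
x = 6
y = 5.5
z = 4
c = 'darkslategray'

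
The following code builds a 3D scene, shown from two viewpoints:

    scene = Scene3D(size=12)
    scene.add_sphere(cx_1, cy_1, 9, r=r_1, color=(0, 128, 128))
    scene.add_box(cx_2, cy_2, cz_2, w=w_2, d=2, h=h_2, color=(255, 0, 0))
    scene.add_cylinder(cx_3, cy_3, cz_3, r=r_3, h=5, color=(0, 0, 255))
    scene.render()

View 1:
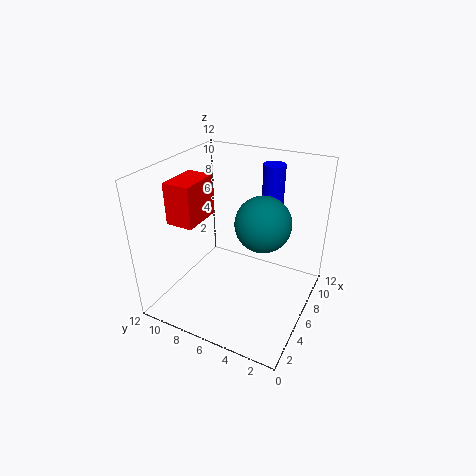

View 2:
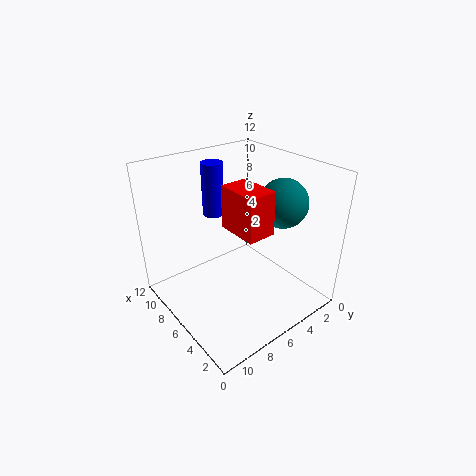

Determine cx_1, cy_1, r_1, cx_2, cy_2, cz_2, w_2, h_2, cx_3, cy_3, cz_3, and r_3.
cx_1 = 4, cy_1 = 3, r_1 = 2, cx_2 = 1, cy_2 = 7, cz_2 = 9, w_2 = 3, h_2 = 3, cx_3 = 11, cy_3 = 5, cz_3 = 6, r_3 = 1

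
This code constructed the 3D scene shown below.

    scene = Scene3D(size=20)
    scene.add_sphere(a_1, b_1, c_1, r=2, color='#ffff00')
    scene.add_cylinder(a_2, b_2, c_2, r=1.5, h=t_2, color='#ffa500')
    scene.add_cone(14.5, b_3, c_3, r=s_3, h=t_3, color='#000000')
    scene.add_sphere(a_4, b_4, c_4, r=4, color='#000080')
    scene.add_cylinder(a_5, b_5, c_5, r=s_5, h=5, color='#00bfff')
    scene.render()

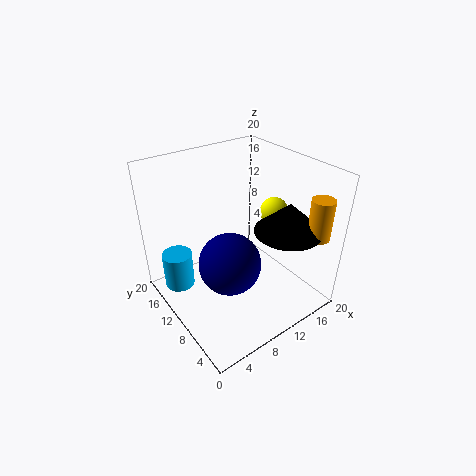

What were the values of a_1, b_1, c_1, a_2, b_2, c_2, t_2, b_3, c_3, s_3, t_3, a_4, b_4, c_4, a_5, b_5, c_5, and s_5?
a_1 = 16, b_1 = 9.5, c_1 = 12.5, a_2 = 17, b_2 = 2, c_2 = 11.5, t_2 = 5.5, b_3 = 5, c_3 = 12, s_3 = 4.5, t_3 = 4, a_4 = 6.5, b_4 = 7, c_4 = 9, a_5 = 2, b_5 = 13, c_5 = 4, s_5 = 2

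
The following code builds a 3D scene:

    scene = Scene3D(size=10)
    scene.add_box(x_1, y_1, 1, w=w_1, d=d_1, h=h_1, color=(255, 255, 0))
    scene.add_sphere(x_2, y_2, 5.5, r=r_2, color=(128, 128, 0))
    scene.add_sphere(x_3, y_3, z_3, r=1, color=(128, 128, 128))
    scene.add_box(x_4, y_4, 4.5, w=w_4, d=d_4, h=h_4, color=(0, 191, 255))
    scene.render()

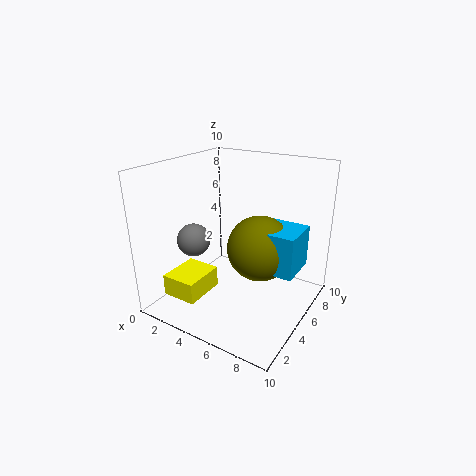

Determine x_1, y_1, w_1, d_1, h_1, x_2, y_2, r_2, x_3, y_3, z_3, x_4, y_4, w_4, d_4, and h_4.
x_1 = 1
y_1 = 1.5
w_1 = 2.5
d_1 = 3
h_1 = 1.5
x_2 = 7.5
y_2 = 3.5
r_2 = 2
x_3 = 4
y_3 = 1.5
z_3 = 6
x_4 = 7
y_4 = 2.5
w_4 = 3
d_4 = 2.5
h_4 = 2.5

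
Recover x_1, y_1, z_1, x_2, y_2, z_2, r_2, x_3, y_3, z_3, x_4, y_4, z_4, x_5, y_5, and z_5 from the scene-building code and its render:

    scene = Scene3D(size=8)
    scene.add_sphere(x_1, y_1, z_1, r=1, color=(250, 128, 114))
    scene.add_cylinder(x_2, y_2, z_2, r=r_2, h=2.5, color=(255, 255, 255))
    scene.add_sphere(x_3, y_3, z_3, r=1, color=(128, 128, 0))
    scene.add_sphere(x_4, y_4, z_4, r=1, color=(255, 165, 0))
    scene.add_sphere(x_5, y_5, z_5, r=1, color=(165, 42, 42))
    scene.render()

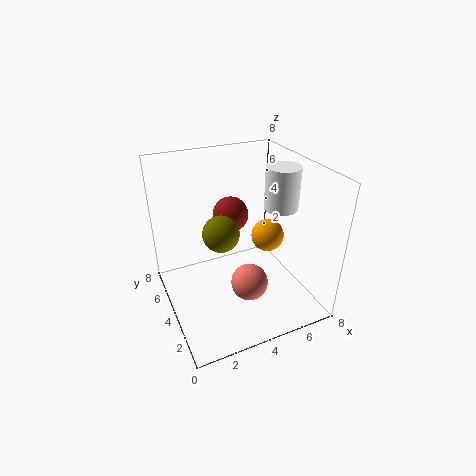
x_1 = 4; y_1 = 2.5; z_1 = 2; x_2 = 7; y_2 = 4.5; z_2 = 5; r_2 = 1; x_3 = 3; y_3 = 4; z_3 = 4.5; x_4 = 6.5; y_4 = 5; z_4 = 3; x_5 = 4; y_5 = 5; z_5 = 5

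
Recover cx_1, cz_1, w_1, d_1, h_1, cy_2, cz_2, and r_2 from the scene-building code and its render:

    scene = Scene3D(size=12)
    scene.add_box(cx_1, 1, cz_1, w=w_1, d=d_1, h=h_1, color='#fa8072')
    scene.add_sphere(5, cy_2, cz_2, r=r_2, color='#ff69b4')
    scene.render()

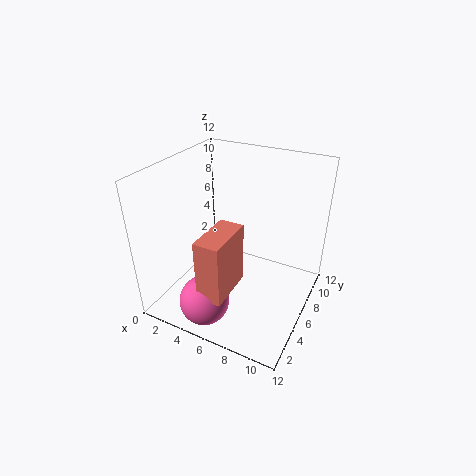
cx_1 = 5, cz_1 = 3, w_1 = 2, d_1 = 4, h_1 = 5, cy_2 = 2, cz_2 = 2, r_2 = 2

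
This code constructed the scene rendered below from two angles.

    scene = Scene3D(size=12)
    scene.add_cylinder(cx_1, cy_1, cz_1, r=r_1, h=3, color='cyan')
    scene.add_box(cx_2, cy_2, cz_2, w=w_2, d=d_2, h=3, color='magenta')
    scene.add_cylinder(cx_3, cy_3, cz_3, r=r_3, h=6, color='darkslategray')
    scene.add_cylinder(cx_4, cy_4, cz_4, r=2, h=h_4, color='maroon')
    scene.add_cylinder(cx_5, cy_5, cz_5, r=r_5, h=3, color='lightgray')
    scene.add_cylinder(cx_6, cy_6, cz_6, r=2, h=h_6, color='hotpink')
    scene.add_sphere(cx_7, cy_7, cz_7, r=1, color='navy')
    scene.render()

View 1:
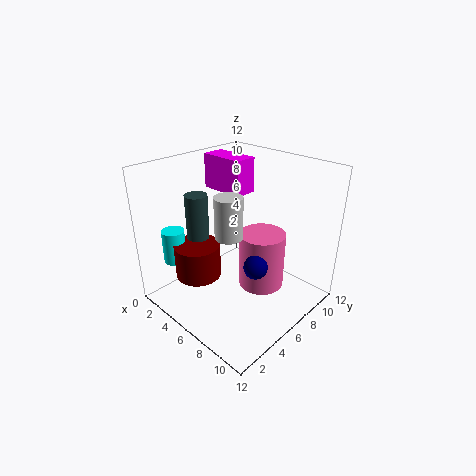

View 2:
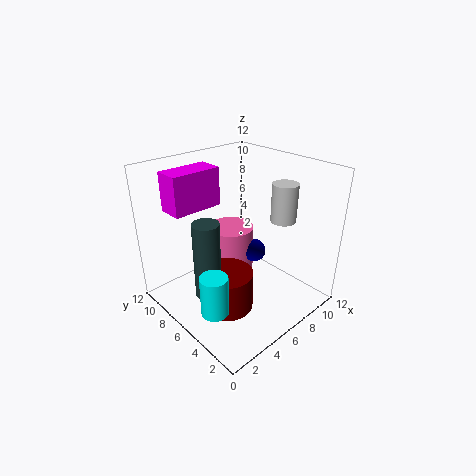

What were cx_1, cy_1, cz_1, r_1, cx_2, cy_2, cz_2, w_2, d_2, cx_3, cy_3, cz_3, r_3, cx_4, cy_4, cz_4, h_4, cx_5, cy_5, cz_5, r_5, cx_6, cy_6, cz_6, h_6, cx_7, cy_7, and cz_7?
cx_1 = 1; cy_1 = 3; cz_1 = 3; r_1 = 1; cx_2 = 1; cy_2 = 7; cz_2 = 9; w_2 = 4; d_2 = 2; cx_3 = 2; cy_3 = 5; cz_3 = 3; r_3 = 1; cx_4 = 3; cy_4 = 4; cz_4 = 2; h_4 = 3; cx_5 = 8; cy_5 = 3; cz_5 = 8; r_5 = 1; cx_6 = 7; cy_6 = 8; cz_6 = 1; h_6 = 5; cx_7 = 8; cy_7 = 6; cz_7 = 4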